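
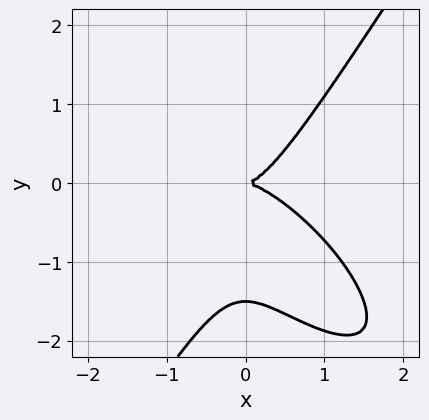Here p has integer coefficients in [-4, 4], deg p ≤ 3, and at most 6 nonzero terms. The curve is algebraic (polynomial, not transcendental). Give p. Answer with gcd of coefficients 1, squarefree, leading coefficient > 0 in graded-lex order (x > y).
3*x^3 + 3*x^2*y - 2*y^3 - 3*y^2

Degree: no degree-2 curve has this shape, so deg p = 3.
Reading off the gridlines: one x-axis crossing is at x = 0; it crosses the y-axis at the gridline y = 0.
Assembling these constraints gives the stated polynomial.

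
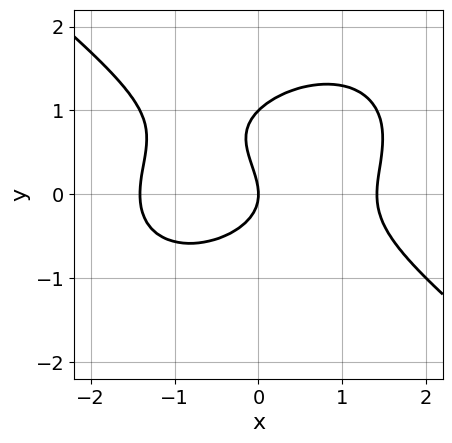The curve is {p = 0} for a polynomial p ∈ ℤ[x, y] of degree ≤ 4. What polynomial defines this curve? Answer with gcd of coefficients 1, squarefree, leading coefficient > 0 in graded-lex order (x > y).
x^3 + 2*y^3 - 2*y^2 - 2*x

1. deg p = 3. The shape is more complex than any degree-2 curve.
2. Reading off the gridlines: the y-axis gridline crossings are at y ∈ {0, 1}; it crosses the x-axis at the gridline x = 0.
3. Fitting integer coefficients to these (and the overall shape) gives p.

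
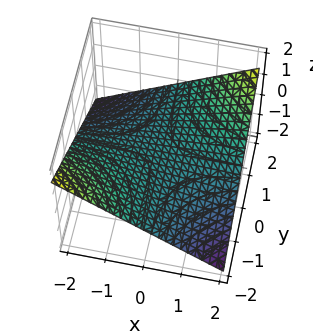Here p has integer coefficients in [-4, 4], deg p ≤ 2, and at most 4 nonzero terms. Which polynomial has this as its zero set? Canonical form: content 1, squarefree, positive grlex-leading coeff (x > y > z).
x*y - 3*z

First, the degree is 2 — a saddle surface; a quadric.
Next, from the visible intercepts: every point of the x-axis in the box is on the surface; the visible y-axis segment lies entirely on the surface.
Finally, the integer polynomial consistent with all of this is the stated p.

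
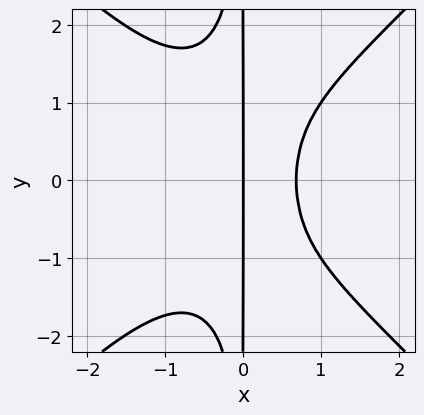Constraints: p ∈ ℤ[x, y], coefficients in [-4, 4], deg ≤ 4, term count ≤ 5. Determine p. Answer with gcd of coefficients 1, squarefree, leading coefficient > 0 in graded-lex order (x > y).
x^4 - x^2*y^2 + x^2 - x

(a) deg p = 4.
(b) Symmetries: it's symmetric under y → −y, forcing even powers of y.
(c) From the visible intercepts: it crosses the x-axis at the gridline x = 0; the visible y-axis segment lies entirely on the curve.
(d) These observations pin down the coefficients.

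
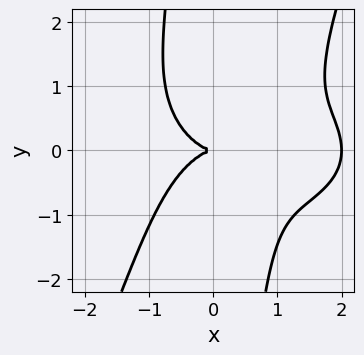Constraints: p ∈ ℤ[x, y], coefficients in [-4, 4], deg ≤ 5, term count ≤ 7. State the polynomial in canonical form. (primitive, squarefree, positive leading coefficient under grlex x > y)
deg p = 4. A generic line meets the curve in up to 4 points.
Against the integer gridlines: it crosses the y-axis at the gridline y = 0; among the integer gridlines, it crosses the x-axis at x ∈ {0, 2}.
Assembling these constraints gives the stated polynomial.

x^4 + 2*x^2*y^2 - x*y^3 - 2*x^3 - 3*y^2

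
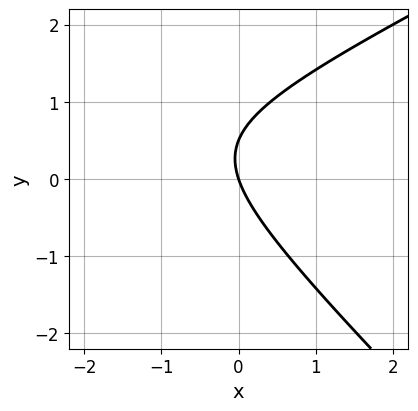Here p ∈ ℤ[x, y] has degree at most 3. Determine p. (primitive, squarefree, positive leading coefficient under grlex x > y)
x^2 - x*y - 2*y^2 + 3*x + y

(a) The degree is 2 — no degree-1 curve has this shape.
(b) From the axis intercepts and sections: it meets the y-axis at y = 0 (among the integer gridlines); it crosses the x-axis at the gridline x = 0.
(c) Matching integer coefficients to the picture gives p.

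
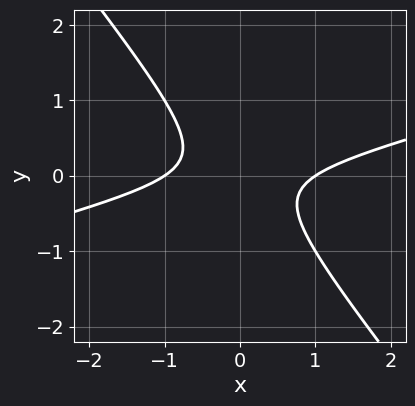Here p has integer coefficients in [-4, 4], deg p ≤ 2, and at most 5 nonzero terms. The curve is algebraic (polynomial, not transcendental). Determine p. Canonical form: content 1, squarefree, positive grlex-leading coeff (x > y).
x^2 - 3*x*y - 3*y^2 - 1

The degree is 2 — the shape is more complex than any degree-1 curve.
Checking where it meets the axes: the x-axis gridline crossings are at x ∈ {-1, 1}; the curve avoids every integer y-axis point in the box.
Matching integer coefficients to the picture gives p.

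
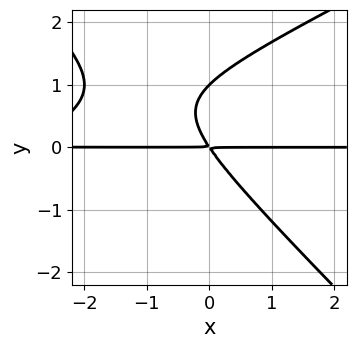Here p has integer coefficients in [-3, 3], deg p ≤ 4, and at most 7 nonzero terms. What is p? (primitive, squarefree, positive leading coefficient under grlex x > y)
x^2*y - x*y^2 - 2*y^3 + 3*x*y + 2*y^2

1. deg p = 3. The shape is more complex than any degree-2 curve.
2. Against the integer gridlines: the visible x-axis segment lies entirely on the curve; one y-axis crossing is at y = 1.
3. Fitting integer coefficients to these (and the overall shape) gives p.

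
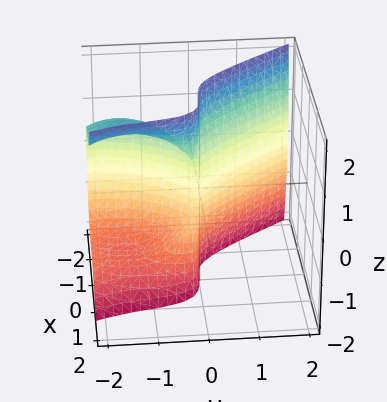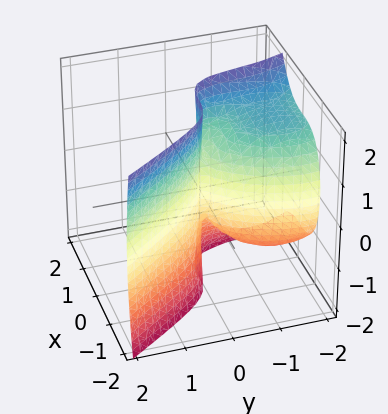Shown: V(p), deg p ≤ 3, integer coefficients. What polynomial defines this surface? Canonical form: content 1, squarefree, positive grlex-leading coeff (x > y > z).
(a) Degree: a generic line meets the surface in up to 3 points, so deg p = 3.
(b) From the axis intercepts and sections: one y-axis crossing is at y = 0; one x-axis crossing is at x = 0.
(c) The integer polynomial consistent with all of this is the stated p. Check: (0, 0, 2) on the z-axis lies on the surface, and p(0, 0, 2) = 0. ✓

3*x^3 + y^3 + y*z^2 + 3*y^2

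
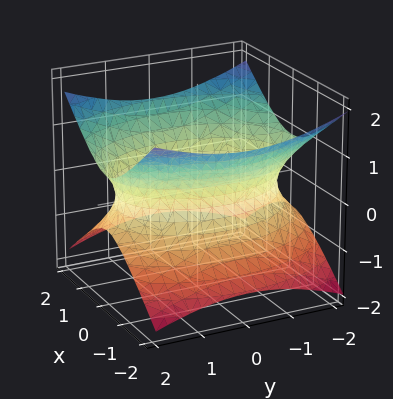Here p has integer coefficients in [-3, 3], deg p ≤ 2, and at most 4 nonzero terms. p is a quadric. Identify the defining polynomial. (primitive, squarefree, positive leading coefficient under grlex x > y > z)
1. The degree is 2 — an hourglass — one-sheet hyperboloid; a quadric.
2. Symmetries: the z ↦ −z reflection is a symmetry, so z appears only in even powers; mirror symmetry y ↦ −y ⇒ only even powers of y; it's symmetric under x → −x, forcing even powers of x.
3. Against the integer gridlines: no z-intercept at any integer in the box.
4. Putting this together gives p.

2*x^2 + y^2 - 3*z^2 - 3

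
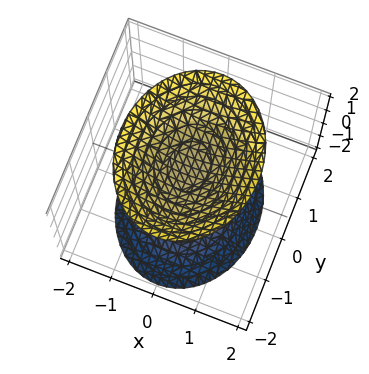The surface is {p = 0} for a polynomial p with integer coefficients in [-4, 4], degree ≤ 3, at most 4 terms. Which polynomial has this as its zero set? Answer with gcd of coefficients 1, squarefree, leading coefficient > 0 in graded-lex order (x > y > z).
3*x^2 + 2*y^2 - 2*z^2 + 2

The picture has 2 separate pieces. Treating them together as one polynomial.
The degree is 2 — two sheets facing apart; a quadric.
Symmetries: the y ↦ −y reflection is a symmetry, so y appears only in even powers; the z ↦ −z reflection is a symmetry, so z appears only in even powers; the x ↦ −x reflection is a symmetry, so x appears only in even powers.
Observable constraints: it misses every integer gridline on the x-axis; the z-axis gridline crossings are at z ∈ {-1, 1}; no y-intercept at any integer in the box.
Putting this together gives p.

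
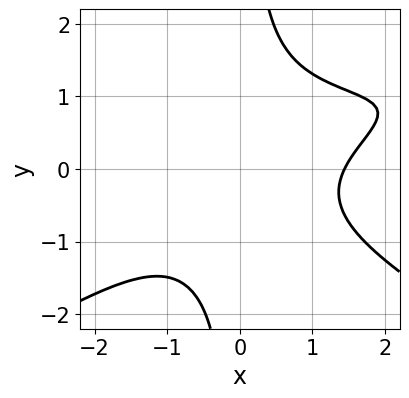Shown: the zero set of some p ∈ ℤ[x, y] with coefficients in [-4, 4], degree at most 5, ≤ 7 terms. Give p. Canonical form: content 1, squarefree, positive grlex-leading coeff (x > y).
x^3*y - 3*x*y^3 - x^3 + 2*y^2 + 3

1. The degree is 4 — a generic line meets the curve in up to 4 points.
2. From the axis intercepts and sections: no y-intercept at any integer in the box.
3. Fitting integer coefficients to these (and the overall shape) gives p.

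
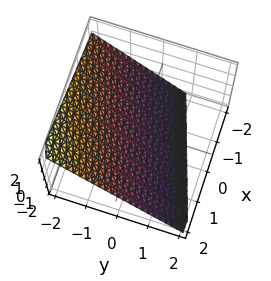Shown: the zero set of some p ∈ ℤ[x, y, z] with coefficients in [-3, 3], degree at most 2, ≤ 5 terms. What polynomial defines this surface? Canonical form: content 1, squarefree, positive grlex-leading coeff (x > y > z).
First, degree: the surface is flat (a plane), so deg p = 1.
Next, from the axis intercepts and sections: it meets the x-axis at x = 2 (among the integer gridlines).
Finally, these observations pin down the coefficients.

x - 3*y - 3*z - 2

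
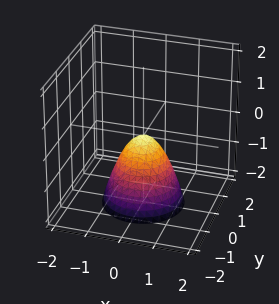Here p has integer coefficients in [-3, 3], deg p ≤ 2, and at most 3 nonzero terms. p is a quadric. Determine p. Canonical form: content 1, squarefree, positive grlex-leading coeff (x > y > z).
deg p = 2.
Symmetries: every cross-section ⟂ z is a circle, so x, y appear only via x² + y².
Checking where it meets the axes: it crosses the z-axis at the gridline z = 0; a circular section at z = -2 has radius between 1 and 2; one y-axis crossing is at y = 0.
The integer polynomial consistent with all of this is the stated p.

3*x^2 + 3*y^2 + 2*z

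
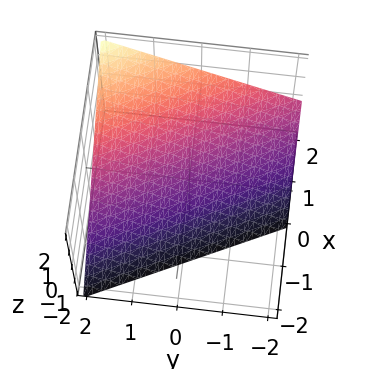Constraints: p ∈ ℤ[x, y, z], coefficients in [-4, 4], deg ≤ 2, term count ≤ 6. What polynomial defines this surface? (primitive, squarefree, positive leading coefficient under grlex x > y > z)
2*x + y - 2*z - 2

First, the degree is 1 — the surface is flat (a plane).
Next, reading off the gridlines: it crosses the y-axis at the gridline y = 2; it crosses the z-axis at the gridline z = -1.
Finally, together with the visible shape, these determine p as stated. Check: (1, 0, 0) on the x-axis lies on the surface, and p(1, 0, 0) = 0. ✓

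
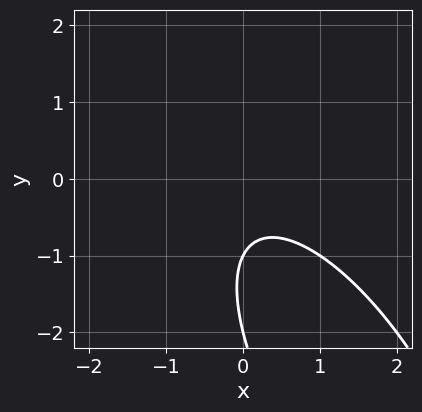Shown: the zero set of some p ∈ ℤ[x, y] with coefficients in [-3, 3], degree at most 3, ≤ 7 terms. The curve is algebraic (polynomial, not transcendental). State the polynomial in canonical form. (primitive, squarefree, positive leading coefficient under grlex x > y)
(a) The degree is 2 — a generic line meets the curve in up to 2 points.
(b) Checking where it meets the axes: among the integer gridlines, it crosses the y-axis at y ∈ {-2, -1}; it misses every integer gridline on the x-axis.
(c) Solving for integer coefficients yields p as stated.

2*x^2 + 2*x*y + y^2 + 3*y + 2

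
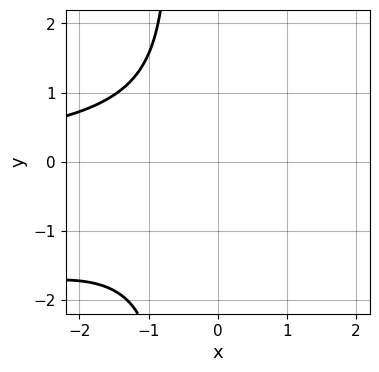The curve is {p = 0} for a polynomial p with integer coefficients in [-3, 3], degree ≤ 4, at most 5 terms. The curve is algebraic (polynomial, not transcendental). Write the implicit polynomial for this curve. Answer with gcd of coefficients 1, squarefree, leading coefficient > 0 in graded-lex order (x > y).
x^2*y - 3*x*y^2 - 2*y^2 + x - 3

1. deg p = 3.
2. From the axis intercepts and sections: no x-intercept at any integer in the box; no y-intercept at any integer in the box.
3. Assembling these constraints gives the stated polynomial.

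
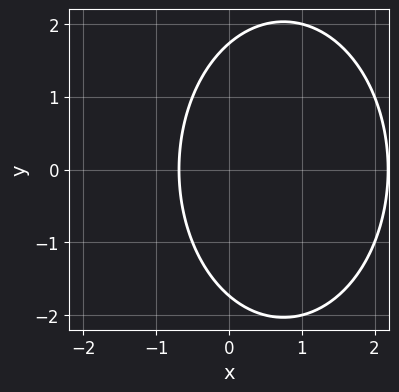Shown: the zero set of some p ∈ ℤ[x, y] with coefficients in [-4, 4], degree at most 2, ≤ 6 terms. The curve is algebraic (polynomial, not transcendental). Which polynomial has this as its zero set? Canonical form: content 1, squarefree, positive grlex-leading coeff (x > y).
2*x^2 + y^2 - 3*x - 3

(a) deg p = 2. The shape is more complex than any degree-1 curve.
(b) Symmetries: it's symmetric under y → −y, forcing even powers of y.
(c) Assembling these constraints gives the stated polynomial.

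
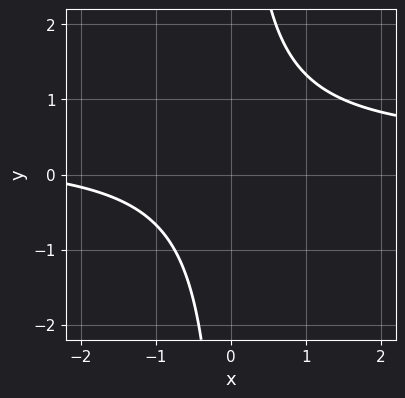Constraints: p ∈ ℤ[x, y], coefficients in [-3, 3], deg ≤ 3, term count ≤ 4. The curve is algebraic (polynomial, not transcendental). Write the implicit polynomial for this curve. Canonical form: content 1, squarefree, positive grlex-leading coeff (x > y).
First, degree: the shape is more complex than any degree-1 curve, so deg p = 2.
Then, checking where it meets the axes: no x-intercept at any integer in the box; it misses every integer gridline on the y-axis.
Finally, matching integer coefficients to the picture gives p.

3*x*y - x - 3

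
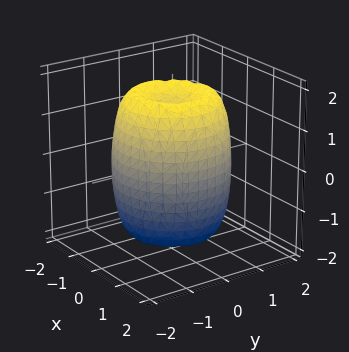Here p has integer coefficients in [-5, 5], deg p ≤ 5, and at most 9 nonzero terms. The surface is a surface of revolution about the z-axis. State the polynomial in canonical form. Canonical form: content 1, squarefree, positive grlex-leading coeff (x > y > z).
2*x^4 + 4*x^2*y^2 + 2*y^4 - 3*x^2 - 3*y^2 + z^2 - 2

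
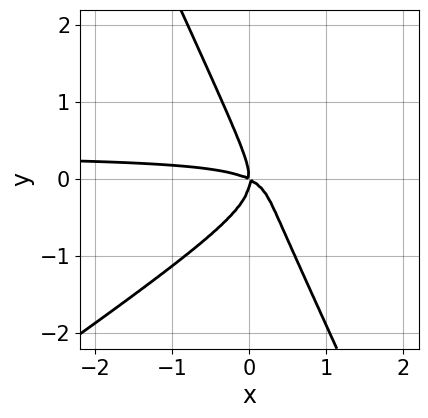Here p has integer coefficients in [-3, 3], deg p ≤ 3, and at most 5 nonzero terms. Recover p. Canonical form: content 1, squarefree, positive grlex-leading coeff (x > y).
3*x^2*y - 3*x*y^2 - 2*y^3 - x^2 - 2*x*y

First, degree: a generic line meets the curve in up to 3 points, so deg p = 3.
Next, from the axis intercepts and sections: it crosses the x-axis at the gridline x = 0; it meets the y-axis at y = 0 (among the integer gridlines).
Finally, putting this together gives p.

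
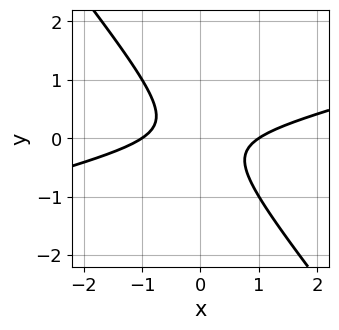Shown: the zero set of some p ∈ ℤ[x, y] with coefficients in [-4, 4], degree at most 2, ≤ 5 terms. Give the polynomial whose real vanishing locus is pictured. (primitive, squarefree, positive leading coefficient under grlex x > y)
First, degree: the shape is more complex than any degree-1 curve, so deg p = 2.
Next, against the integer gridlines: no y-intercept at any integer in the box; the x-axis gridline crossings are at x ∈ {-1, 1}.
Finally, fitting integer coefficients to these (and the overall shape) gives p.

x^2 - 3*x*y - 3*y^2 - 1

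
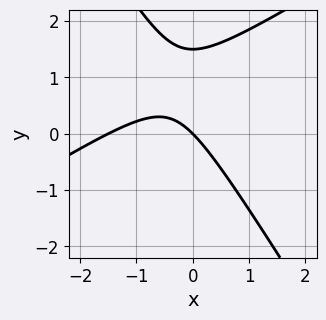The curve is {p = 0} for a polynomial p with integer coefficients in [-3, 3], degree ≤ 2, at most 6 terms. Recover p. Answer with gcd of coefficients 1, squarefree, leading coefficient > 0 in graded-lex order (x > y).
(a) The degree is 2 — a generic line meets the curve in up to 2 points.
(b) Observable constraints: it crosses the x-axis at the gridline x = 0; one y-axis crossing is at y = 0.
(c) Putting this together gives p.

2*x^2 - 2*x*y - 2*y^2 + 3*x + 3*y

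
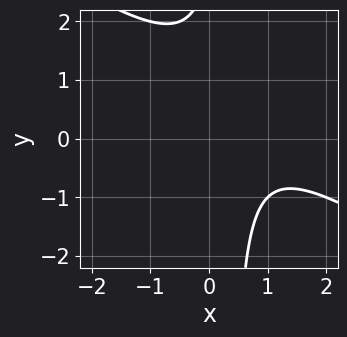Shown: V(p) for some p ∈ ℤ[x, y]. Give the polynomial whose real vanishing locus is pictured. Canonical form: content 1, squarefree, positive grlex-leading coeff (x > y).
deg p = 2. A generic line meets the curve in up to 2 points.
Reading off the gridlines: it misses every integer gridline on the x-axis; it misses every integer gridline on the y-axis.
Solving for integer coefficients yields p as stated.

2*x^2 + 3*x*y - 3*x - y + 3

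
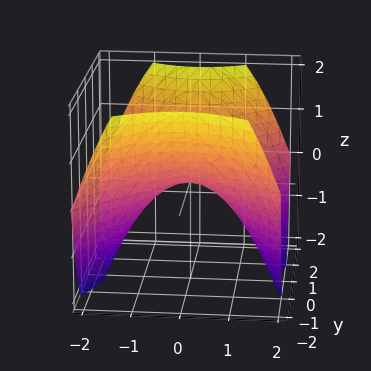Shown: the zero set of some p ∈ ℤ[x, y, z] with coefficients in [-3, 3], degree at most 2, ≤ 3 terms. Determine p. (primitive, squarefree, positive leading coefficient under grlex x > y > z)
1. Degree: a hyperbolic paraboloid; a quadric, so deg p = 2.
2. Symmetries: the x ↦ −x reflection is a symmetry, so x appears only in even powers; mirror symmetry y ↦ −y ⇒ only even powers of y.
3. From the axis intercepts and sections: it meets the y-axis at y = 0 (among the integer gridlines); it meets the x-axis at x = 0 (among the integer gridlines); it meets the z-axis at z = 0 (among the integer gridlines).
4. The integer polynomial consistent with all of this is the stated p.

2*x^2 - 2*y^2 + 3*z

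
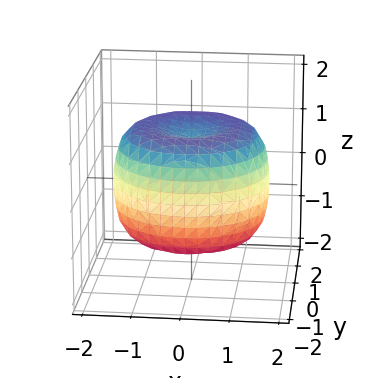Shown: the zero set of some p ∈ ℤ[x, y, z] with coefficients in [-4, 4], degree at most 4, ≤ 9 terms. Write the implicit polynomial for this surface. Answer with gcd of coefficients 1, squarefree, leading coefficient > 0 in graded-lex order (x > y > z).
x^4 + 2*x^2*y^2 + y^4 - 2*x^2 - 2*y^2 + 2*z^2 - 2

(a) deg p = 4.
(b) Symmetry: every cross-section ⟂ z is a circle, so x, y appear only via x² + y².
(c) Reading off the gridlines: the z-axis gridline crossings are at z ∈ {-1, 1}; a circular section at z = -1 has radius between 1 and 2.
(d) Together with the visible shape, these determine p as stated.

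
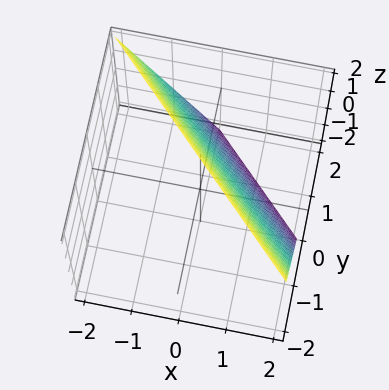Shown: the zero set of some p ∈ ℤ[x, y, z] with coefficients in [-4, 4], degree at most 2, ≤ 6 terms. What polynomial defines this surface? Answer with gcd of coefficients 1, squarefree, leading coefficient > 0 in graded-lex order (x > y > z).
(a) The degree is 1 — every cross-section is a straight line — this is a plane.
(b) Against the integer gridlines: it crosses the y-axis at the gridline y = 1; it meets the z-axis at z = 2 (among the integer gridlines); one x-axis crossing is at x = 1.
(c) Solving for integer coefficients yields p as stated.

2*x + 2*y + z - 2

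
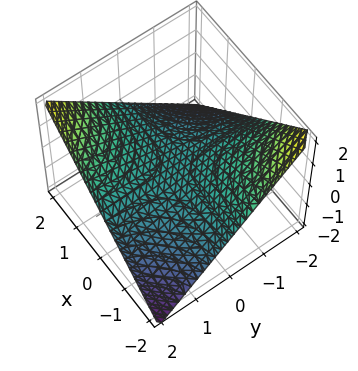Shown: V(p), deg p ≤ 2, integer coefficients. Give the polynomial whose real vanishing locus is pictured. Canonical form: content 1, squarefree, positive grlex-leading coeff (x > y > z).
x*y - 2*z

1. The degree is 2 — a hyperbolic paraboloid; a quadric.
2. Observable constraints: every point of the x-axis in the box is on the surface; it meets the z-axis at z = 0 (among the integer gridlines); the visible y-axis segment lies entirely on the surface.
3. Matching integer coefficients to the picture gives p.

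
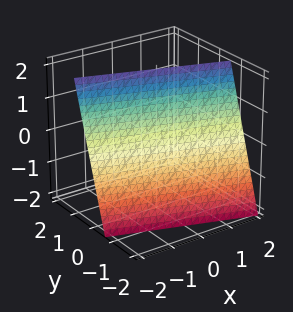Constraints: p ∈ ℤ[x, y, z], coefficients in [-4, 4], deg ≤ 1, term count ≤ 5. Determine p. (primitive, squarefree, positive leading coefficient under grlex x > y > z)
x + 3*y - z + 2

(a) deg p = 1. The surface is flat (a plane).
(b) Against the integer gridlines: it meets the z-axis at z = 2 (among the integer gridlines); it meets the x-axis at x = -2 (among the integer gridlines).
(c) The integer polynomial consistent with all of this is the stated p.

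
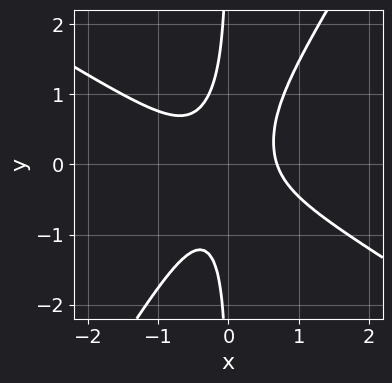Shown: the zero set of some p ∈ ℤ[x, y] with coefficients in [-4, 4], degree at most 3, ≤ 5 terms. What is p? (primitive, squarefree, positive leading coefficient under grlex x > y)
3*x^3 + 3*x^2*y - 3*x*y^2 - 1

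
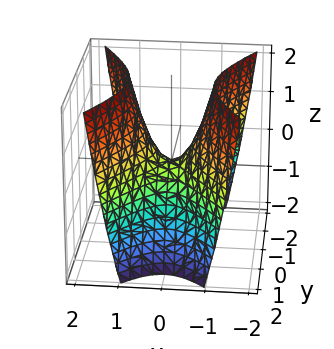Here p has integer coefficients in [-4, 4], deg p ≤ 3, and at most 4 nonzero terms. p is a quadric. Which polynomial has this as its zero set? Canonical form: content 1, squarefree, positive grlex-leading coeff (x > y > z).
2*x^2 - y^2 - z

Degree: a hyperbolic paraboloid; a quadric, so deg p = 2.
Symmetries: mirror symmetry y ↦ −y ⇒ only even powers of y; it's symmetric under x → −x, forcing even powers of x.
From the visible intercepts: one y-axis crossing is at y = 0; it crosses the x-axis at the gridline x = 0.
Solving for integer coefficients yields p as stated.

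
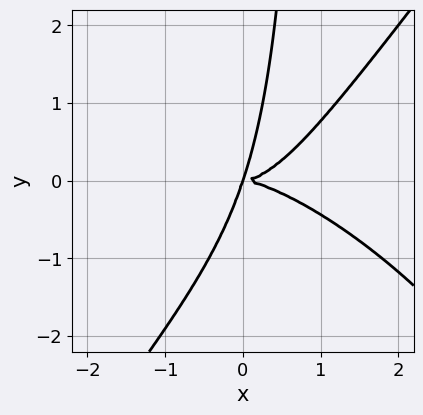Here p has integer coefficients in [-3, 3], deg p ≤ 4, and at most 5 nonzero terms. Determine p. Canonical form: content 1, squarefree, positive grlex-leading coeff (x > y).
x^4 + x^3*y - x*y^3 - 3*x*y^2 + y^3

(a) deg p = 4. A generic line meets the curve in up to 4 points.
(b) From the axis intercepts and sections: it meets the y-axis at y = 0 (among the integer gridlines); one x-axis crossing is at x = 0.
(c) Together with the visible shape, these determine p as stated.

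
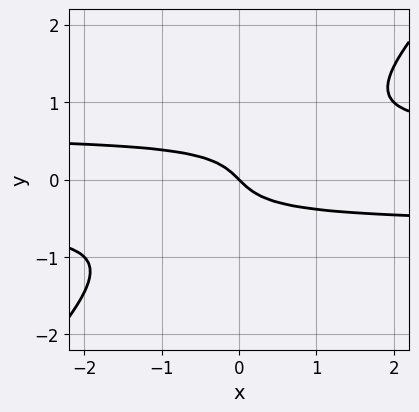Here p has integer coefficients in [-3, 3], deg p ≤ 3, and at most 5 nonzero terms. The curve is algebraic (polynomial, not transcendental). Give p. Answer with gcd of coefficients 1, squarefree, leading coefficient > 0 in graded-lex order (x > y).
3*x*y^2 - 3*y^3 - x - y

First, deg p = 3.
Then, reading off the gridlines: one x-axis crossing is at x = 0; it crosses the y-axis at the gridline y = 0.
Finally, assembling these constraints gives the stated polynomial.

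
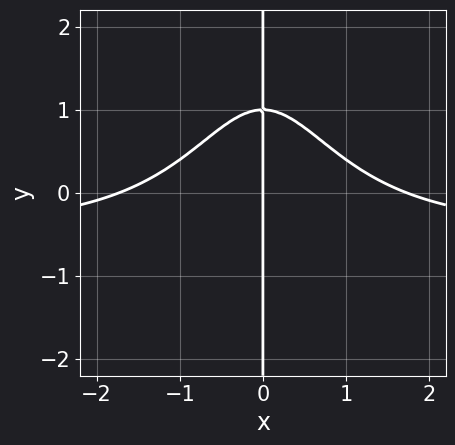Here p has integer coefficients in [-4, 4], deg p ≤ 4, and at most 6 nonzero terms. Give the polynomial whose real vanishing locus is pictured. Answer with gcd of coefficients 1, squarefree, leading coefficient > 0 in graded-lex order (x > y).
2*x^3*y + x^3 + 3*x*y - 3*x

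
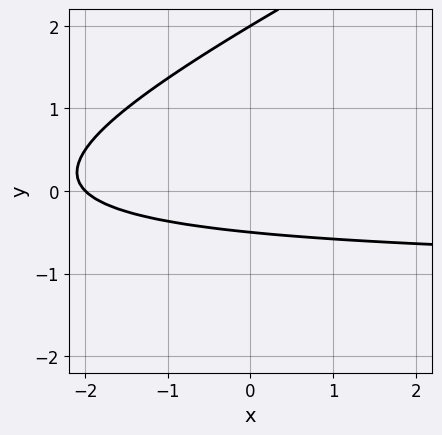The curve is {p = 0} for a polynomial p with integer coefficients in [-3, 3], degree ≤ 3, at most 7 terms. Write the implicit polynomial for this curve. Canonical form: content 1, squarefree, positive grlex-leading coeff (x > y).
x*y - 2*y^2 + x + 3*y + 2

First, deg p = 2.
Then, from the axis intercepts and sections: it crosses the x-axis at the gridline x = -2; one y-axis crossing is at y = 2.
Finally, solving for integer coefficients yields p as stated.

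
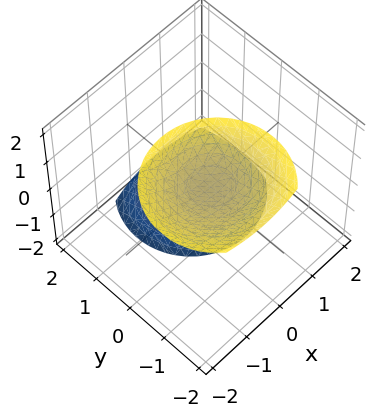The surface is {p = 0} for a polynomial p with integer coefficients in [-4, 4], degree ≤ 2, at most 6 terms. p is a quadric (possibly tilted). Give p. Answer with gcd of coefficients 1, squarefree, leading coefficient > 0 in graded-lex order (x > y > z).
3*x^2 + 2*x*z + 3*y^2 + 3*y*z - z^2 + 2

1. The picture has 2 separate pieces. Treating them together as one polynomial.
2. deg p = 2. A generic line meets the surface in up to 2 points.
3. Checking where it meets the axes: no y-intercept at any integer in the box; no x-intercept at any integer in the box.
4. Matching integer coefficients to the picture gives p.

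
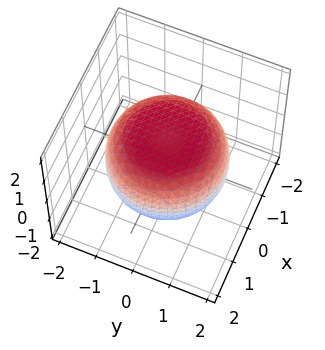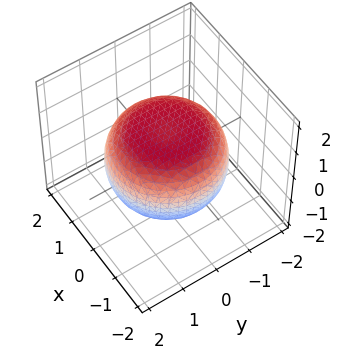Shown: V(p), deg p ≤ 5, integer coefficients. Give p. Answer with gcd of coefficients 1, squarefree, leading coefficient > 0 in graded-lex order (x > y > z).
x^4 + 2*x^2*y^2 + y^4 - x^2 - y^2 + 3*z^2 - 3

First, the degree is 4 — a generic line meets the surface in up to 4 points.
Then, symmetry: every cross-section ⟂ z is a circle, so x, y appear only via x² + y².
Next, reading off the gridlines: a circular section at z = 0 has radius between 1 and 2; the z-axis gridline crossings are at z ∈ {-1, 1}.
Finally, putting this together gives p.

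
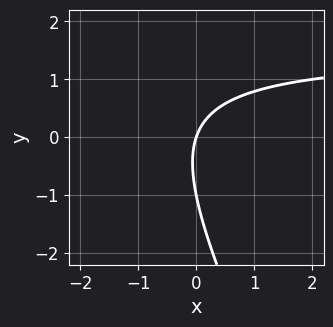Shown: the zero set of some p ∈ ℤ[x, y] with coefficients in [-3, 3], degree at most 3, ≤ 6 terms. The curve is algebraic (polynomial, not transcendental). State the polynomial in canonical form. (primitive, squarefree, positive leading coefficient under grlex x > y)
2*x*y + y^2 - 3*x + y

First, deg p = 2. The shape is more complex than any degree-1 curve.
Then, against the integer gridlines: it crosses the x-axis at the gridline x = 0; the y-axis gridline crossings are at y ∈ {-1, 0}.
Finally, together with the visible shape, these determine p as stated.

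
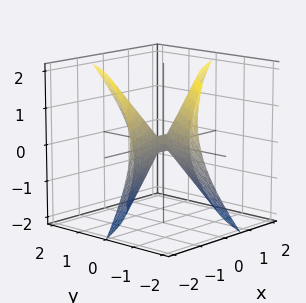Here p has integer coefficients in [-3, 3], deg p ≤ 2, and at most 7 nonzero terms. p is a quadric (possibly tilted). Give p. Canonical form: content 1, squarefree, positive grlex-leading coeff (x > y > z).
x^2 - 3*x*y + y^2 - y*z - z^2

deg p = 2. No degree-1 surface has this shape.
Reading off the gridlines: it crosses the z-axis at the gridline z = 0; one y-axis crossing is at y = 0; it crosses the x-axis at the gridline x = 0.
Together with the visible shape, these determine p as stated.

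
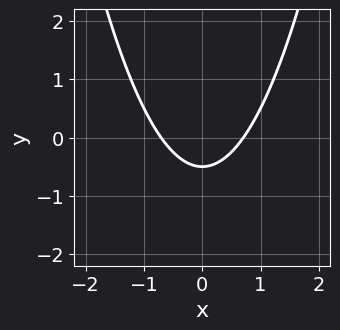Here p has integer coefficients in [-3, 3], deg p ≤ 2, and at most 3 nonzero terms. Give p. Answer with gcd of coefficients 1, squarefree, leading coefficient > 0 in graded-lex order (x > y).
2*x^2 - 2*y - 1

First, deg p = 2. A generic line meets the curve in up to 2 points.
Then, symmetries: the x ↦ −x reflection is a symmetry, so x appears only in even powers.
Finally, putting this together gives p.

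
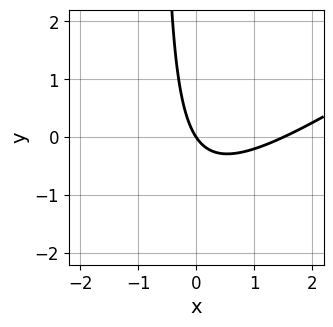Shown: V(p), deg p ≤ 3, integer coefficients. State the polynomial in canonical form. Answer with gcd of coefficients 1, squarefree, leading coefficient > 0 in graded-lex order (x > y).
The degree is 2 — the shape is more complex than any degree-1 curve.
From the axis intercepts and sections: it meets the x-axis at x = 0 (among the integer gridlines); it meets the y-axis at y = 0 (among the integer gridlines).
Together with the visible shape, these determine p as stated.

2*x^2 - 3*x*y - 3*x - 2*y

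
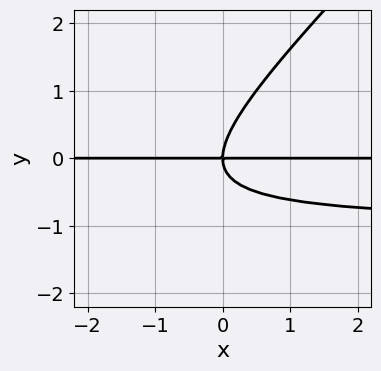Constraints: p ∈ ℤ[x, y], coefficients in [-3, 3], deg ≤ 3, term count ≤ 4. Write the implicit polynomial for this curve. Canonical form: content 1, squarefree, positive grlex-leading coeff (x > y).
(a) Degree: the shape is more complex than any degree-2 curve, so deg p = 3.
(b) Against the integer gridlines: the visible x-axis segment lies entirely on the curve; it crosses the y-axis at the gridline y = 0.
(c) Assembling these constraints gives the stated polynomial.

x*y^2 - y^3 + x*y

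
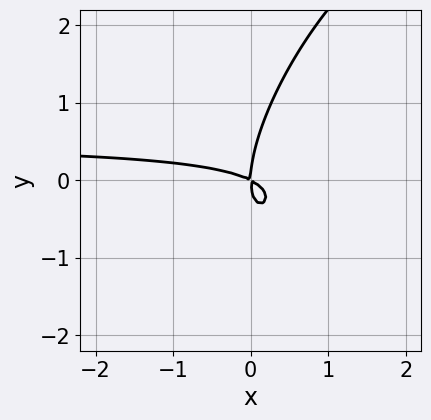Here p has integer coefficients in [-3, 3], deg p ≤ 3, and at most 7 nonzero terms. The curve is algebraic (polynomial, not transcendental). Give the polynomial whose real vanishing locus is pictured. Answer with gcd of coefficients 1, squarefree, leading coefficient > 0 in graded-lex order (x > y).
deg p = 3. A generic line meets the curve in up to 3 points.
From the axis intercepts and sections: one y-axis crossing is at y = 0; one x-axis crossing is at x = 0.
These observations pin down the coefficients.

2*x^2*y - 2*x*y^2 + y^3 - x^2 - 2*x*y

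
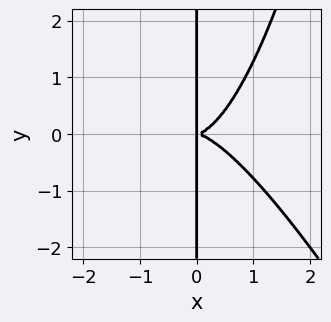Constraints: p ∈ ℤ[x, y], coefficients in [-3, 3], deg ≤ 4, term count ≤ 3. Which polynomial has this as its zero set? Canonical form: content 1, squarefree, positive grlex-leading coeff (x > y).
2*x^4 + x^3*y - 2*x*y^2

Degree: a generic line meets the curve in up to 4 points, so deg p = 4.
Observable constraints: the visible y-axis segment lies entirely on the curve.
Matching integer coefficients to the picture gives p.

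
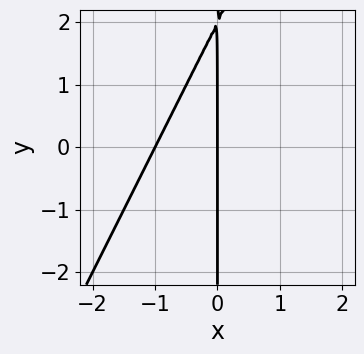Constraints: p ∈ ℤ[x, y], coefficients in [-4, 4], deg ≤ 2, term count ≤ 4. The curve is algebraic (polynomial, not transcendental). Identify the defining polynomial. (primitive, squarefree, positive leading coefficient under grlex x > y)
2*x^2 - x*y + 2*x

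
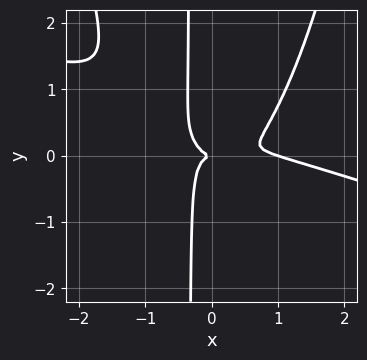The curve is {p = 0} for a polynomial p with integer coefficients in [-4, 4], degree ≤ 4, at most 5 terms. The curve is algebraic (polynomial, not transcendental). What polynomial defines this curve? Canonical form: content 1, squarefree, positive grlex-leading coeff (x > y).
x^4 + 3*x^3*y - x^3 - 3*x*y^2 - y^2

First, the degree is 4 — the shape is more complex than any degree-3 curve.
Next, from the visible intercepts: one y-axis crossing is at y = 0; among the integer gridlines, it crosses the x-axis at x ∈ {0, 1}.
Finally, these observations pin down the coefficients.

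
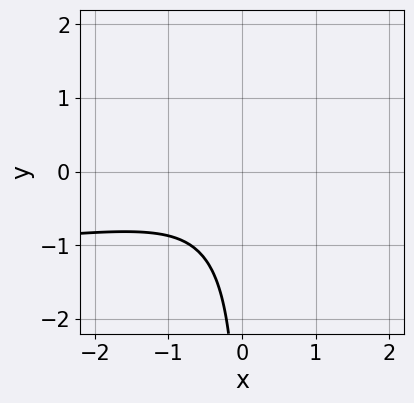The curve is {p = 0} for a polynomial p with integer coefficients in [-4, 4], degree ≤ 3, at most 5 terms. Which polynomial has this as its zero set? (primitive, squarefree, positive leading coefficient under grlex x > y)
x^2*y + 2*x*y^2 + 2*x^2 - 3*x*y + 3

The degree is 3 — no degree-2 curve has this shape.
From the axis intercepts and sections: it misses every integer gridline on the x-axis; the curve avoids every integer y-axis point in the box.
These observations pin down the coefficients.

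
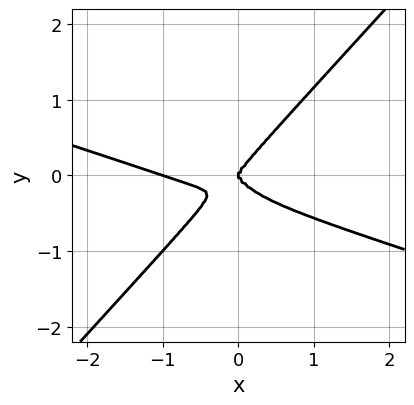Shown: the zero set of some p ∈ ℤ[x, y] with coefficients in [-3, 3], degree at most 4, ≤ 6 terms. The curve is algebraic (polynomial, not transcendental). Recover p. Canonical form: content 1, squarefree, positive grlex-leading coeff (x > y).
(a) The degree is 4 — no degree-3 curve has this shape.
(b) Reading off the gridlines: among the integer gridlines, it crosses the x-axis at x ∈ {-1, 0}; it meets the y-axis at y = 0 (among the integer gridlines).
(c) Together with the visible shape, these determine p as stated.

x^4 + 3*x^3*y - 3*y^4 + x^3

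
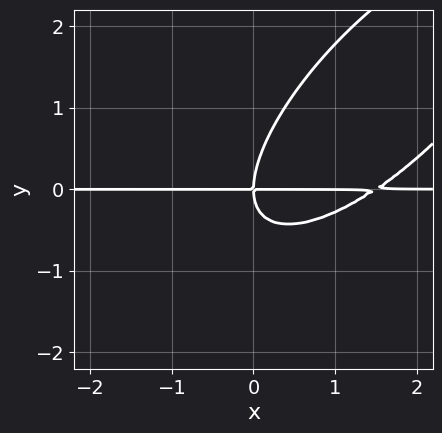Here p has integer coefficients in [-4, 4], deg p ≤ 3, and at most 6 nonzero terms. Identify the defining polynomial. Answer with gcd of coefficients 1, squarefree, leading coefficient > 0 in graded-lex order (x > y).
(a) Degree: the shape is more complex than any degree-2 curve, so deg p = 3.
(b) From the visible intercepts: every point of the x-axis in the box is on the curve; it meets the y-axis at y = 0 (among the integer gridlines).
(c) These observations pin down the coefficients.

2*x^2*y - 3*x*y^2 + 2*y^3 - 3*x*y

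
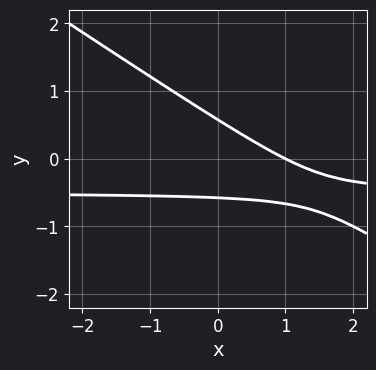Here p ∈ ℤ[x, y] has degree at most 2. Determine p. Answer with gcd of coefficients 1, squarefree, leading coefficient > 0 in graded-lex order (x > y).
2*x*y + 3*y^2 + x - 1

First, the degree is 2 — no degree-1 curve has this shape.
Next, from the visible intercepts: one x-axis crossing is at x = 1.
Finally, matching integer coefficients to the picture gives p.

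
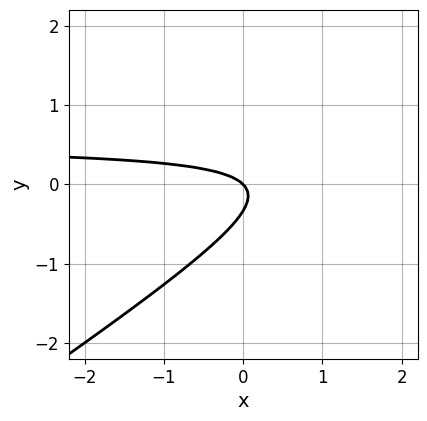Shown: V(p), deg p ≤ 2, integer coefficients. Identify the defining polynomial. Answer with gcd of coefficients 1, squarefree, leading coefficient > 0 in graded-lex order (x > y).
First, degree: the shape is more complex than any degree-1 curve, so deg p = 2.
Next, checking where it meets the axes: it crosses the y-axis at the gridline y = 0; one x-axis crossing is at x = 0.
Finally, these observations pin down the coefficients.

2*x*y - 3*y^2 - x - y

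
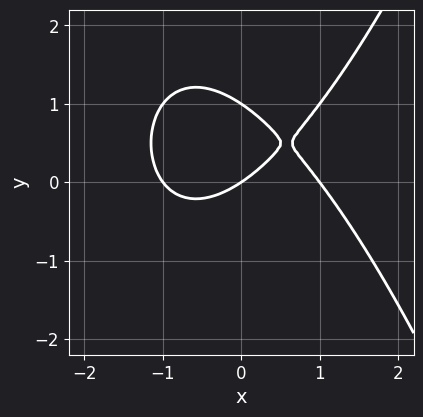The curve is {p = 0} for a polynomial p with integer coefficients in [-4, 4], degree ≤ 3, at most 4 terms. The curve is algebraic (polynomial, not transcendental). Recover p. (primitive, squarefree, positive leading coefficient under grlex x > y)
2*x^3 - 3*y^2 - 2*x + 3*y

The degree is 3 — no degree-2 curve has this shape.
Against the integer gridlines: among the integer gridlines, it crosses the y-axis at y ∈ {0, 1}; the x-axis gridline crossings are at x ∈ {-1, 0, 1}.
Together with the visible shape, these determine p as stated.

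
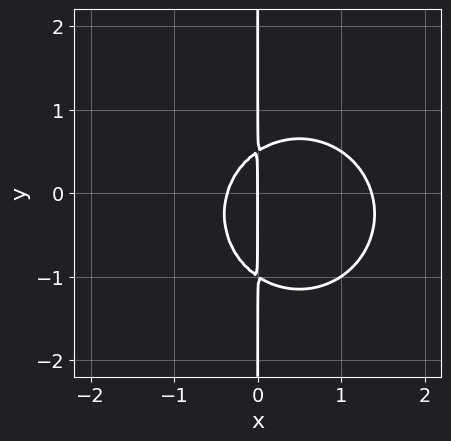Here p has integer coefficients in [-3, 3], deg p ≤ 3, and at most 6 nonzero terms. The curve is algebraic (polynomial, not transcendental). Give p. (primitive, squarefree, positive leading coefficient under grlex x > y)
2*x^3 + 2*x*y^2 - 2*x^2 + x*y - x

First, deg p = 3. A generic line meets the curve in up to 3 points.
Next, checking where it meets the axes: one x-axis crossing is at x = 0; the visible y-axis segment lies entirely on the curve.
Finally, fitting integer coefficients to these (and the overall shape) gives p.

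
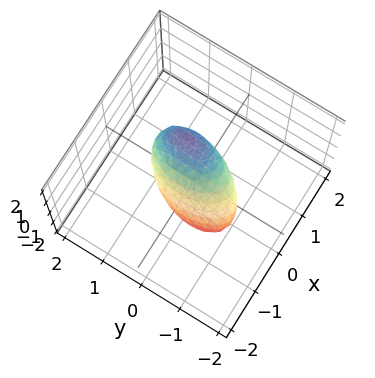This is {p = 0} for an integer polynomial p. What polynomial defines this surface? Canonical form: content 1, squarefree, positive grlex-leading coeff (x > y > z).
3*x^2 - 3*x*z + y^2 - y*z + 2*z^2 - 1

Degree: no degree-1 surface has this shape, so deg p = 2.
Observable constraints: the y-axis gridline crossings are at y ∈ {-1, 1}.
Putting this together gives p.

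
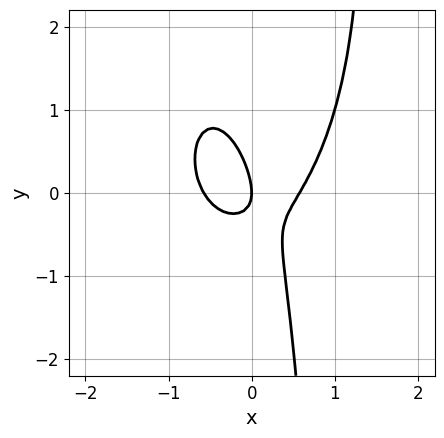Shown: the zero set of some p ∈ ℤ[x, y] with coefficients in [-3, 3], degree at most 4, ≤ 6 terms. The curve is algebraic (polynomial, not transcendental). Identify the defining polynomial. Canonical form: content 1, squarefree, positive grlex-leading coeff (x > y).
(a) deg p = 3.
(b) Checking where it meets the axes: it meets the x-axis at x = 0 (among the integer gridlines); one y-axis crossing is at y = 0.
(c) Matching integer coefficients to the picture gives p.

3*x^3 + x*y^2 - 2*x*y - y^2 - x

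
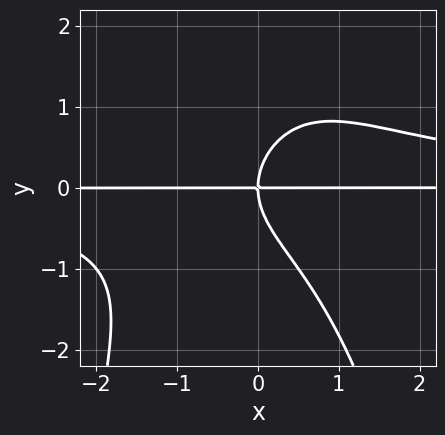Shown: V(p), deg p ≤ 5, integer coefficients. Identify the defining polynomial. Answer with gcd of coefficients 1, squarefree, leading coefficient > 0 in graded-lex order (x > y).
1. Degree: the shape is more complex than any degree-3 curve, so deg p = 4.
2. From the axis intercepts and sections: one y-axis crossing is at y = 0; every point of the x-axis in the box is on the curve.
3. Solving for integer coefficients yields p as stated.

2*x^2*y^2 + 2*y^3 - 3*x*y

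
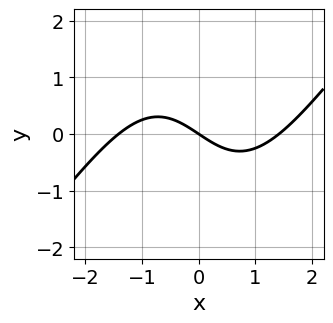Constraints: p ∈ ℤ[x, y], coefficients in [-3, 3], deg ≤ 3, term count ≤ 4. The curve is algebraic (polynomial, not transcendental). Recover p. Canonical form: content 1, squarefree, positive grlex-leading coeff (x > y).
First, deg p = 3. The shape is more complex than any degree-2 curve.
Next, from the visible intercepts: it meets the x-axis at x = 0 (among the integer gridlines); one y-axis crossing is at y = 0.
Finally, fitting integer coefficients to these (and the overall shape) gives p.

x^3 - x^2*y - 2*x - 3*y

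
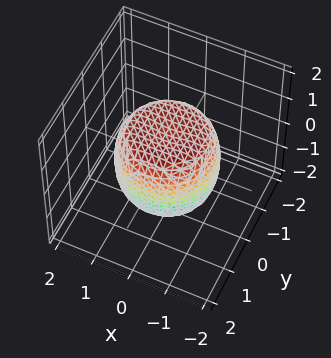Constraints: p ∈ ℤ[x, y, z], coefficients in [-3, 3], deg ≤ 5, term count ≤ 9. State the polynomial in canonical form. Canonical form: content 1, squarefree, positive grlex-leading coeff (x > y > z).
First, degree: the shape is more complex than any degree-3 surface, so deg p = 4.
Next, by symmetry, the surface is invariant under rotation about z: p = q(x² + y², z).
Then, against the integer gridlines: a circular section at z = -1 has radius exactly 1; the z-axis gridline crossings are at z ∈ {-1, 1}.
Finally, assembling these constraints gives the stated polynomial.

x^4 + 2*x^2*y^2 + y^4 - x^2 - y^2 + z^2 - 1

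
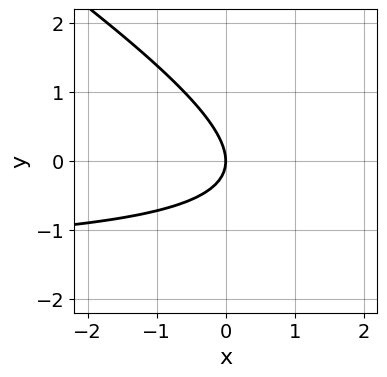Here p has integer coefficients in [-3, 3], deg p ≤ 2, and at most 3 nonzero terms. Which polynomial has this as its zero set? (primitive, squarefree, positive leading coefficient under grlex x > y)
2*x*y + 3*y^2 + 3*x

1. The degree is 2 — no degree-1 curve has this shape.
2. From the visible intercepts: one x-axis crossing is at x = 0; it meets the y-axis at y = 0 (among the integer gridlines).
3. Matching integer coefficients to the picture gives p.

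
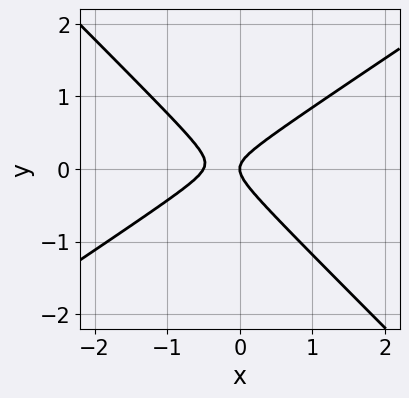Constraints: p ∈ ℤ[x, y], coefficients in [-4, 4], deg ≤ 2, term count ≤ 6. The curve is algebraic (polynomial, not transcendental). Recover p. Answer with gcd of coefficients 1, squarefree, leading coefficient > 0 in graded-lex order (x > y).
2*x^2 - x*y - 3*y^2 + x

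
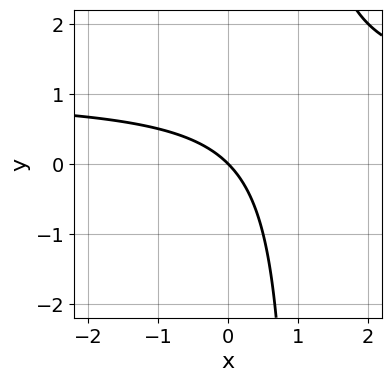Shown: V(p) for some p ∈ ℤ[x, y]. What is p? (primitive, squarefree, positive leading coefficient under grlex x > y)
x*y - x - y

Degree: no degree-1 curve has this shape, so deg p = 2.
Against the integer gridlines: it crosses the y-axis at the gridline y = 0; one x-axis crossing is at x = 0.
Assembling these constraints gives the stated polynomial.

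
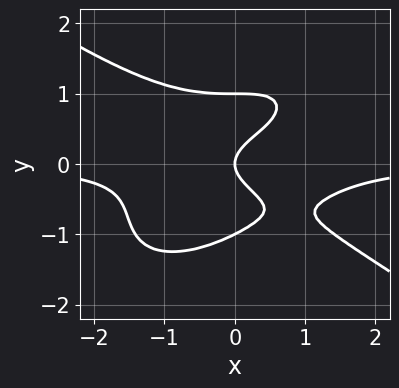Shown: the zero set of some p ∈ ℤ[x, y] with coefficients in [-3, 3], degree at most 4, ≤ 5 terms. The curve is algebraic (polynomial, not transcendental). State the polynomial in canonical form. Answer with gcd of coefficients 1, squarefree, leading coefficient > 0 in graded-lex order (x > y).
x^3*y - x*y^3 + 2*y^4 - 2*y^2 + x

The degree is 4 — a generic line meets the curve in up to 4 points.
Observable constraints: it crosses the x-axis at the gridline x = 0; among the integer gridlines, it crosses the y-axis at y ∈ {-1, 0, 1}.
Fitting integer coefficients to these (and the overall shape) gives p.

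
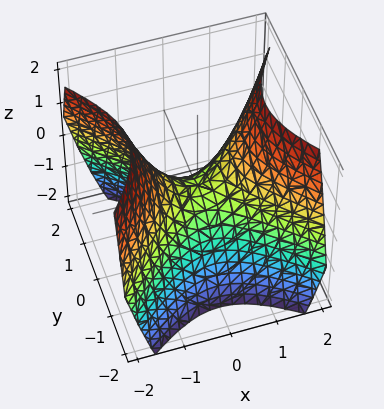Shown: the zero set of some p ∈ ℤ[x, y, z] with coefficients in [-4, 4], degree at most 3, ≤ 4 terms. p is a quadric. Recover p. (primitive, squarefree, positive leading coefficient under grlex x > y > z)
1. deg p = 2.
2. Symmetries: it's symmetric under x → −x, forcing even powers of x; mirror symmetry y ↦ −y ⇒ only even powers of y.
3. Checking where it meets the axes: it meets the x-axis at x = 0 (among the integer gridlines); it crosses the y-axis at the gridline y = 0; it crosses the z-axis at the gridline z = 0.
4. Assembling these constraints gives the stated polynomial.

x^2 - y^2 - z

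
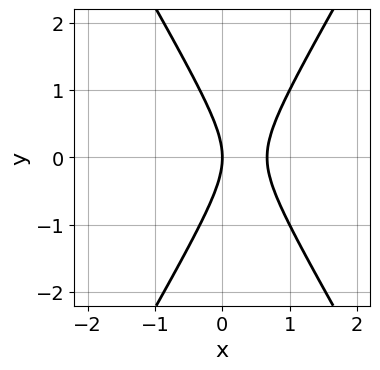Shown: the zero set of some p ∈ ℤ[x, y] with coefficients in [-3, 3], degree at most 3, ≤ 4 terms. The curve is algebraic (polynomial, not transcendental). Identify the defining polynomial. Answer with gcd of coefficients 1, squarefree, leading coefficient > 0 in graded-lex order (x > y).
3*x^2 - y^2 - 2*x

First, the degree is 2 — no degree-1 curve has this shape.
Then, symmetries: it's symmetric under y → −y, forcing even powers of y.
Next, checking where it meets the axes: it meets the y-axis at y = 0 (among the integer gridlines); it crosses the x-axis at the gridline x = 0.
Finally, matching integer coefficients to the picture gives p.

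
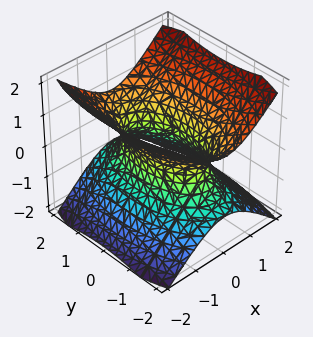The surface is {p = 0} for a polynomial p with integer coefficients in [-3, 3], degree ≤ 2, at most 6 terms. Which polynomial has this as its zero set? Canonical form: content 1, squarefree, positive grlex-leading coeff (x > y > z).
deg p = 2. One connected sheet with a waist; a quadric.
Symmetries: mirror symmetry z ↦ −z ⇒ only even powers of z; the x ↦ −x reflection is a symmetry, so x appears only in even powers; the y ↦ −y reflection is a symmetry, so y appears only in even powers.
From the axis intercepts and sections: no z-intercept at any integer in the box.
Matching integer coefficients to the picture gives p.

3*x^2 + y^2 - 3*z^2 - 2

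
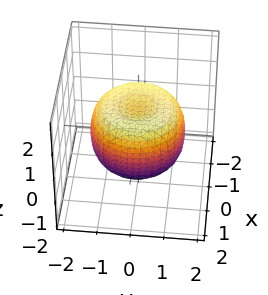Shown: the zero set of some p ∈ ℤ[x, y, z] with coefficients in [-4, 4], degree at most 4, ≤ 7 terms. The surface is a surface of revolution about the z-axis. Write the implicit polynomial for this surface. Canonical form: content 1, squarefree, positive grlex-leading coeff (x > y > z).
2*x^4 + 4*x^2*y^2 + 2*y^4 - 3*x^2 - 3*y^2 + 3*z^2 - 2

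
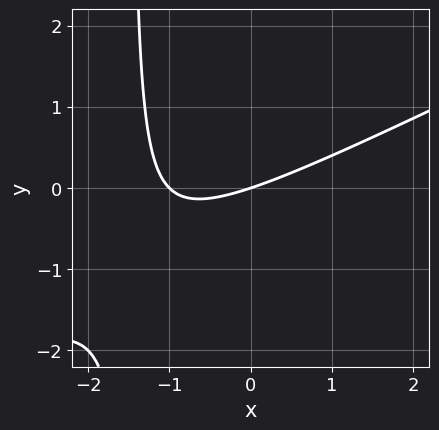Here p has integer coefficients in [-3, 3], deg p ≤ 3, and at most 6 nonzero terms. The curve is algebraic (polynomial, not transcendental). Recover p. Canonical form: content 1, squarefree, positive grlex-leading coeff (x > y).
x^2 - 2*x*y + x - 3*y

Degree: no degree-1 curve has this shape, so deg p = 2.
Against the integer gridlines: the x-axis gridline crossings are at x ∈ {-1, 0}; it meets the y-axis at y = 0 (among the integer gridlines).
Matching integer coefficients to the picture gives p.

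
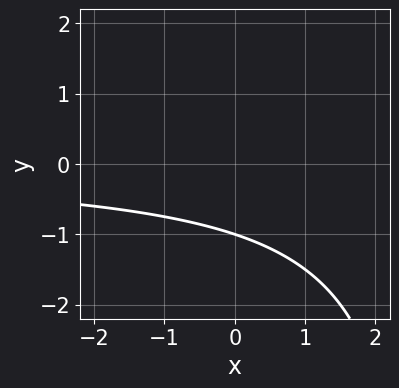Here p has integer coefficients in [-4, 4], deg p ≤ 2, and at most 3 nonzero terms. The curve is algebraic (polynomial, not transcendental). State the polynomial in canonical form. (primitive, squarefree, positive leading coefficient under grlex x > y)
x*y - 3*y - 3

(a) Degree: a generic line meets the curve in up to 2 points, so deg p = 2.
(b) Against the integer gridlines: one y-axis crossing is at y = -1; no x-intercept at any integer in the box.
(c) Fitting integer coefficients to these (and the overall shape) gives p.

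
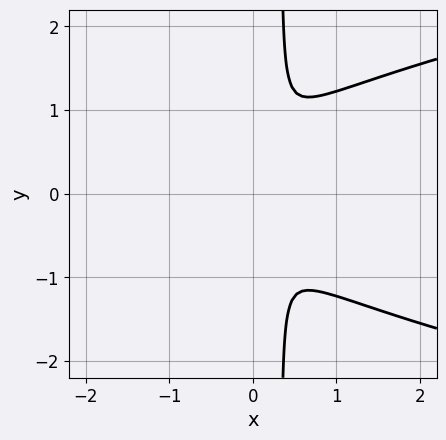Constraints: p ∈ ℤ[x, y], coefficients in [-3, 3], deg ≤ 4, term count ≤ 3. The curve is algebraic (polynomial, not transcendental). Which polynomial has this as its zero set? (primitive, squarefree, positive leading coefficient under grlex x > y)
3*x*y^2 - 3*x^2 - y^2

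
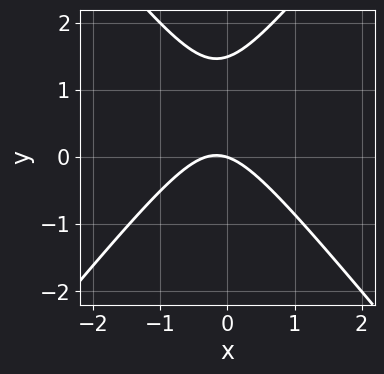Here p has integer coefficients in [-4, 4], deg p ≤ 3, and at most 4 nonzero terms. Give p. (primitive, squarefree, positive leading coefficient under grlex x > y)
3*x^2 - 2*y^2 + x + 3*y

(a) Degree: no degree-1 curve has this shape, so deg p = 2.
(b) Observable constraints: it crosses the x-axis at the gridline x = 0; one y-axis crossing is at y = 0.
(c) These observations pin down the coefficients.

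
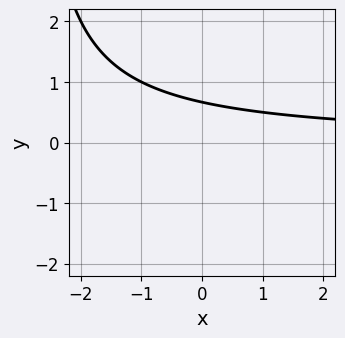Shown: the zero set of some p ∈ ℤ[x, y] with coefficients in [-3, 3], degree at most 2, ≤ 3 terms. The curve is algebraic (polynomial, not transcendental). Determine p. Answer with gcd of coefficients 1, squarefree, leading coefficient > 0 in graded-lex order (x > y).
x*y + 3*y - 2

Degree: no degree-1 curve has this shape, so deg p = 2.
From the visible intercepts: it misses every integer gridline on the x-axis.
Solving for integer coefficients yields p as stated.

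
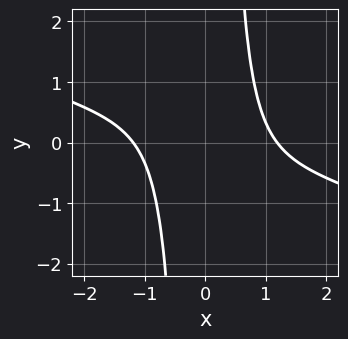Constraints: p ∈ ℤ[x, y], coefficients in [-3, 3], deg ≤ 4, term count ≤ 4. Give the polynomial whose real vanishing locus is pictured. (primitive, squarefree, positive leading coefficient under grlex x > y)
(a) Degree: no degree-3 curve has this shape, so deg p = 4.
(b) Against the integer gridlines: the curve avoids every integer y-axis point in the box.
(c) Putting this together gives p.

x^4 + 3*x^3*y - 2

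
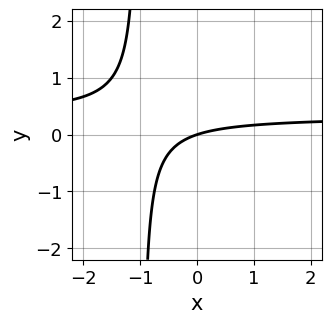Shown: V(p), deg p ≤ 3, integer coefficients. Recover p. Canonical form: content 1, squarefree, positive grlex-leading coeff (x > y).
3*x*y - x + 3*y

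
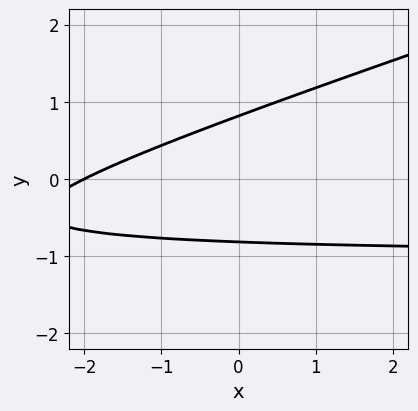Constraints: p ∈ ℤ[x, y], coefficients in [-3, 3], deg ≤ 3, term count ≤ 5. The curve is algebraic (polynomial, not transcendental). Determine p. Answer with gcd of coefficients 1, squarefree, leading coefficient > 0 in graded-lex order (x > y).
Degree: the shape is more complex than any degree-1 curve, so deg p = 2.
Checking where it meets the axes: it meets the x-axis at x = -2 (among the integer gridlines).
The integer polynomial consistent with all of this is the stated p.

x*y - 3*y^2 + x + 2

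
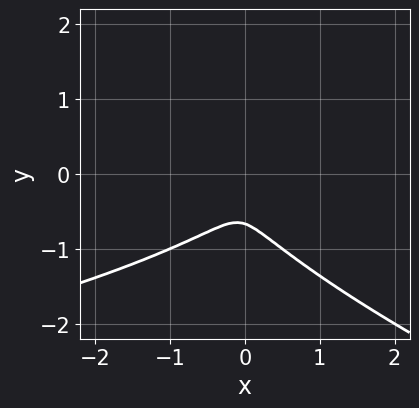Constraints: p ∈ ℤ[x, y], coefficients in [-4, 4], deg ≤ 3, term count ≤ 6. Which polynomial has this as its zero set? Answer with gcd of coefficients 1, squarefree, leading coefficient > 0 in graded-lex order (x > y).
x*y^2 + 3*y^3 + 2*x^2 + 2*y^2

1. The degree is 3 — the shape is more complex than any degree-2 curve.
2. The integer polynomial consistent with all of this is the stated p.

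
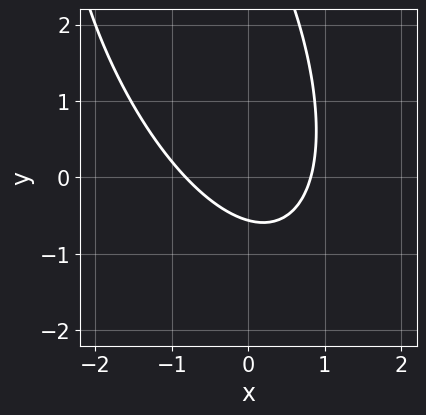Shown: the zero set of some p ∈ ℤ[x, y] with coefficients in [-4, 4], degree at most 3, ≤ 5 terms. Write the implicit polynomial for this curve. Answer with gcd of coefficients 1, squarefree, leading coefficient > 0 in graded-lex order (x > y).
3*x^2 + 2*x*y + y^2 - 3*y - 2

deg p = 2. The shape is more complex than any degree-1 curve.
Solving for integer coefficients yields p as stated.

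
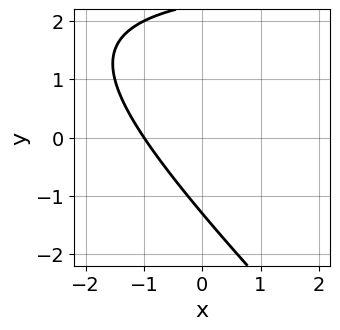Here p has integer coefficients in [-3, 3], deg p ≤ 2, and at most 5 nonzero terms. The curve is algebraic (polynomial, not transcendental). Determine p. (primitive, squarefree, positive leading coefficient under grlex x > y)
x*y + y^2 - 3*x - y - 3

1. Degree: a generic line meets the curve in up to 2 points, so deg p = 2.
2. Observable constraints: it crosses the x-axis at the gridline x = -1.
3. Matching integer coefficients to the picture gives p.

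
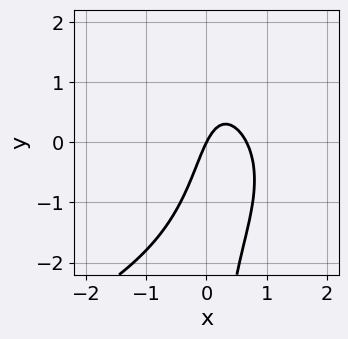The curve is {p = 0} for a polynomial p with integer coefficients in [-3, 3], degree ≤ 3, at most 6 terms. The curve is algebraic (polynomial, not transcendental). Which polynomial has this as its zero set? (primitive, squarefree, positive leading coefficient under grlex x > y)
The degree is 3 — no degree-2 curve has this shape.
From the visible intercepts: it meets the y-axis at y = 0 (among the integer gridlines); it crosses the x-axis at the gridline x = 0.
Matching integer coefficients to the picture gives p.

x*y^2 + 3*x^2 - 2*x + y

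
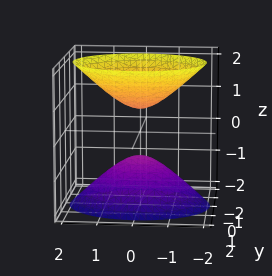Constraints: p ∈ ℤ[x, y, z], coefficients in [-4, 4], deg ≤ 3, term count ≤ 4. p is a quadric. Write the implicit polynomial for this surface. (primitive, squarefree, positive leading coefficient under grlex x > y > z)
2*x^2 + 3*y^2 - 2*z^2 + 1

(a) There are 2 components. They look like related sheets of one shape, so recover p as a whole.
(b) Degree: two separate bowl-shaped sheets opening away from each other; a quadric, so deg p = 2.
(c) Symmetries: it's symmetric under y → −y, forcing even powers of y; the z ↦ −z reflection is a symmetry, so z appears only in even powers; it's symmetric under x → −x, forcing even powers of x.
(d) Checking where it meets the axes: no x-intercept at any integer in the box; no y-intercept at any integer in the box.
(e) Assembling these constraints gives the stated polynomial.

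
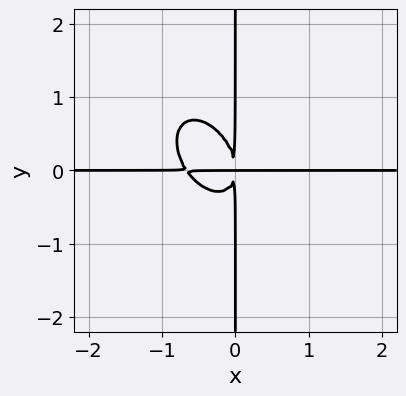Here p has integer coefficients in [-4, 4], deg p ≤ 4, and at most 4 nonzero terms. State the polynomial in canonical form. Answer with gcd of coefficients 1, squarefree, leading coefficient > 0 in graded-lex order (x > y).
First, deg p = 4. No degree-3 curve has this shape.
Next, from the axis intercepts and sections: every point of the x-axis in the box is on the curve; every point of the y-axis in the box is on the curve.
Finally, assembling these constraints gives the stated polynomial.

3*x^3*y + 2*x^2*y^2 + 2*x*y^3 + 2*x^2*y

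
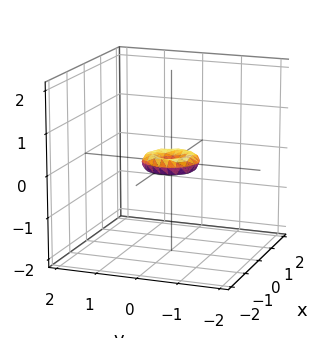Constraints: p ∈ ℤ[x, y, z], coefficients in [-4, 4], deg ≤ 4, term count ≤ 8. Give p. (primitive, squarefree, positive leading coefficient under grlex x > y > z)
2*x^4 + 4*x^2*y^2 + 2*y^4 - x^2 - y^2 + 3*z^2

(a) The degree is 4 — the shape is more complex than any degree-3 surface.
(b) Symmetries: the z-axis is an axis of rotation, so x and y enter only as x² + y².
(c) Checking where it meets the axes: a circular section at z = 0 has radius between 0 and 1; it crosses the z-axis at the gridline z = 0; it crosses the y-axis at the gridline y = 0.
(d) The integer polynomial consistent with all of this is the stated p.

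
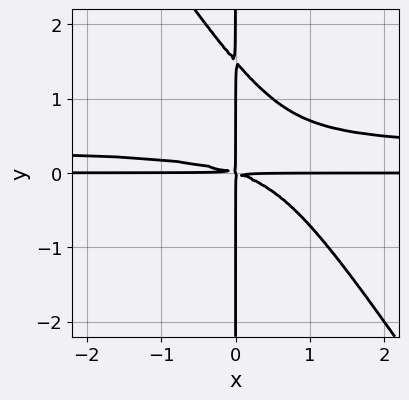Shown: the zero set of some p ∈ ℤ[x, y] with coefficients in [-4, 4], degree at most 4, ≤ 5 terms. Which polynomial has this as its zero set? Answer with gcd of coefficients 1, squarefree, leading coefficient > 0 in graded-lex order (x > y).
deg p = 4. No degree-3 curve has this shape.
Reading off the gridlines: the visible x-axis segment lies entirely on the curve; every point of the y-axis in the box is on the curve.
Putting this together gives p.

3*x^2*y^2 + 2*x*y^3 - x^2*y - 3*x*y^2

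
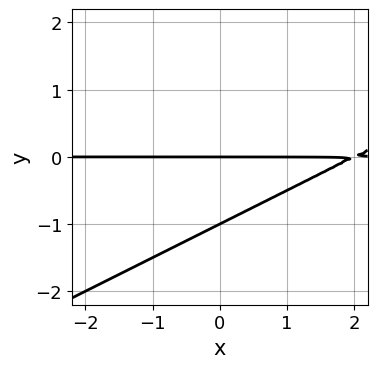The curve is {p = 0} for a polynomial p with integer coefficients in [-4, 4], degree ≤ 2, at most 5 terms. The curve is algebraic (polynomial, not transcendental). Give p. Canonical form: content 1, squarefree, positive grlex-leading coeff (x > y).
First, deg p = 2. A generic line meets the curve in up to 2 points.
Next, checking where it meets the axes: the visible x-axis segment lies entirely on the curve; the y-axis gridline crossings are at y ∈ {-1, 0}.
Finally, these observations pin down the coefficients.

x*y - 2*y^2 - 2*y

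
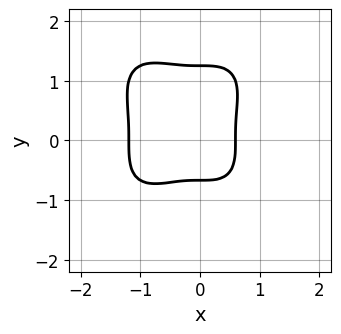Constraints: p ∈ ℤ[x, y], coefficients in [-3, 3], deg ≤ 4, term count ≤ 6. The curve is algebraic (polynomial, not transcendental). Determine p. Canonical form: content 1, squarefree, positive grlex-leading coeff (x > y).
First, degree: no degree-3 curve has this shape, so deg p = 4.
Finally, matching integer coefficients to the picture gives p.

3*x^4 + 2*y^4 + 3*x^3 - 2*y^3 - 1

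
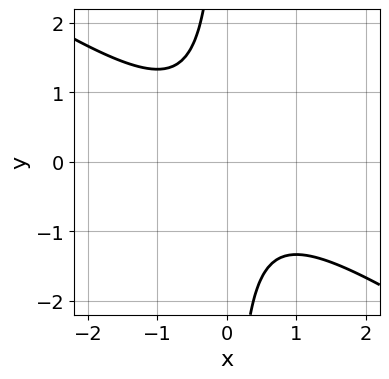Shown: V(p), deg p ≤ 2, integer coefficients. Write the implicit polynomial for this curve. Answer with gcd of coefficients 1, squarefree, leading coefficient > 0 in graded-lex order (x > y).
1. Degree: the shape is more complex than any degree-1 curve, so deg p = 2.
2. Against the integer gridlines: it misses every integer gridline on the x-axis; it misses every integer gridline on the y-axis.
3. Fitting integer coefficients to these (and the overall shape) gives p.

2*x^2 + 3*x*y + 2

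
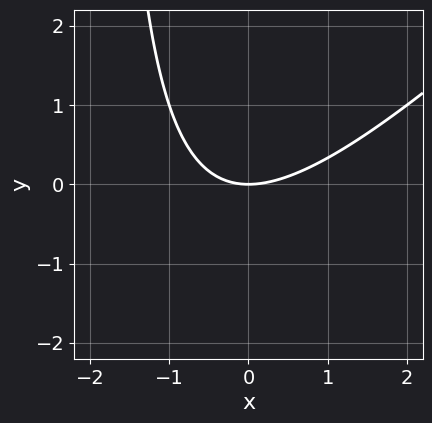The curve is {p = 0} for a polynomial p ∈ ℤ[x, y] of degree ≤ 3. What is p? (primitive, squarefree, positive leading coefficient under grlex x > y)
First, deg p = 2. No degree-1 curve has this shape.
Next, against the integer gridlines: one y-axis crossing is at y = 0; it meets the x-axis at x = 0 (among the integer gridlines).
Finally, fitting integer coefficients to these (and the overall shape) gives p.

x^2 - x*y - 2*y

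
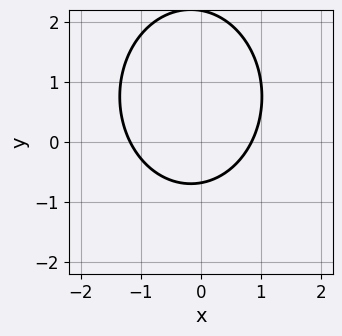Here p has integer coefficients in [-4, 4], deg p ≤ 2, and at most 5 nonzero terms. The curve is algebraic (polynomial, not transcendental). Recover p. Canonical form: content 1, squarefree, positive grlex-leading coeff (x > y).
3*x^2 + 2*y^2 + x - 3*y - 3

Degree: the shape is more complex than any degree-1 curve, so deg p = 2.
Matching integer coefficients to the picture gives p.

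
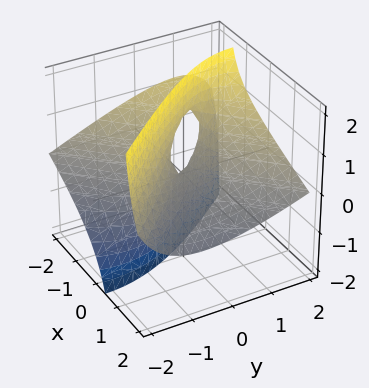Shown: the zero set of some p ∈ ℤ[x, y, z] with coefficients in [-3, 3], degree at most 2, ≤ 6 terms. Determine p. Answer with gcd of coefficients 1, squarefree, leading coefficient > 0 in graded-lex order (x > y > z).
x^2 + 3*x*z - y^2 + 2*y*z + z

First, degree: a generic line meets the surface in up to 2 points, so deg p = 2.
Then, reading off the gridlines: it crosses the z-axis at the gridline z = 0; it crosses the x-axis at the gridline x = 0; it meets the y-axis at y = 0 (among the integer gridlines).
Finally, fitting integer coefficients to these (and the overall shape) gives p.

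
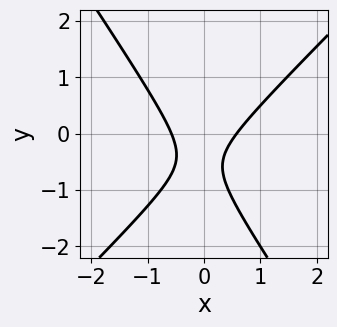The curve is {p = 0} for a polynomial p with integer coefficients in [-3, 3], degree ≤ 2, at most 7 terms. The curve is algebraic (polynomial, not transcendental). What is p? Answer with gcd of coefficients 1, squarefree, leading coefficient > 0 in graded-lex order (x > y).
3*x^2 - x*y - 2*y^2 - 2*y - 1

1. Degree: a generic line meets the curve in up to 2 points, so deg p = 2.
2. Against the integer gridlines: the curve avoids every integer y-axis point in the box.
3. Together with the visible shape, these determine p as stated.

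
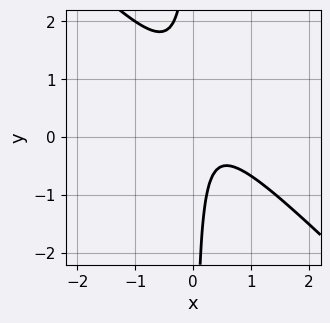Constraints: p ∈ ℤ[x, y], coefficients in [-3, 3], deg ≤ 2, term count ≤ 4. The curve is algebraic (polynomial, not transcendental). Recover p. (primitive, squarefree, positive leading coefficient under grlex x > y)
3*x^2 + 3*x*y - 2*x + 1

1. The degree is 2 — the shape is more complex than any degree-1 curve.
2. Reading off the gridlines: it misses every integer gridline on the y-axis; it misses every integer gridline on the x-axis.
3. Matching integer coefficients to the picture gives p.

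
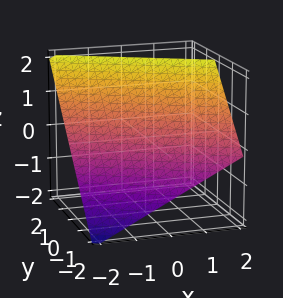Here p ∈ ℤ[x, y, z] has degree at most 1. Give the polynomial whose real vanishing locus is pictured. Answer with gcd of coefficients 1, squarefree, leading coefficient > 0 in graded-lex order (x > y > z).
x + 2*y - 2*z + 2

(a) The degree is 1 — every cross-section is a straight line — this is a plane.
(b) Against the integer gridlines: one x-axis crossing is at x = -2; it meets the y-axis at y = -1 (among the integer gridlines); it meets the z-axis at z = 1 (among the integer gridlines).
(c) Solving for integer coefficients yields p as stated.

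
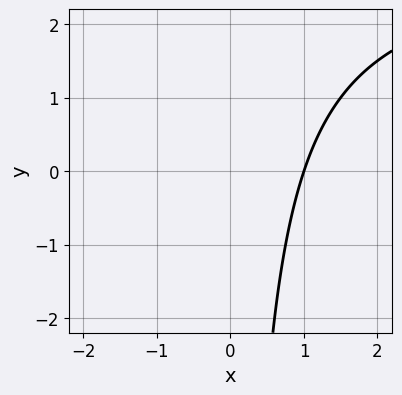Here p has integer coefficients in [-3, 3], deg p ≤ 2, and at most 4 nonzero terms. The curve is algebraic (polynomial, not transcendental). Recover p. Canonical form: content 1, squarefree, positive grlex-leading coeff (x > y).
x*y - 3*x + 3

(a) deg p = 2. A generic line meets the curve in up to 2 points.
(b) Observable constraints: it crosses the x-axis at the gridline x = 1; it misses every integer gridline on the y-axis.
(c) Assembling these constraints gives the stated polynomial.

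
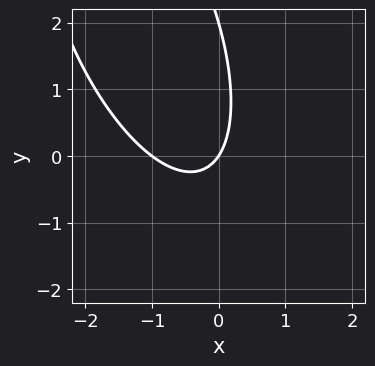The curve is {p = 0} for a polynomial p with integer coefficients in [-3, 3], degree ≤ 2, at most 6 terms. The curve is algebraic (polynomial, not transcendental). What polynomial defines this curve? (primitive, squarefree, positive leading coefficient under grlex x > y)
3*x^2 + 2*x*y + y^2 + 3*x - 2*y

Degree: no degree-1 curve has this shape, so deg p = 2.
From the visible intercepts: the y-axis gridline crossings are at y ∈ {0, 2}; the x-axis gridline crossings are at x ∈ {-1, 0}.
Solving for integer coefficients yields p as stated.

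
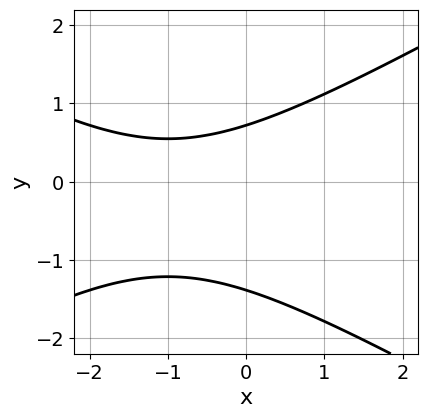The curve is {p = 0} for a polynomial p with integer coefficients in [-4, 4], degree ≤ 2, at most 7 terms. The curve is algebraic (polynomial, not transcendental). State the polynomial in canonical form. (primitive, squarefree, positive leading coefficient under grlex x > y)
x^2 - 3*y^2 + 2*x - 2*y + 3

The degree is 2 — no degree-1 curve has this shape.
Against the integer gridlines: no x-intercept at any integer in the box.
Together with the visible shape, these determine p as stated.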